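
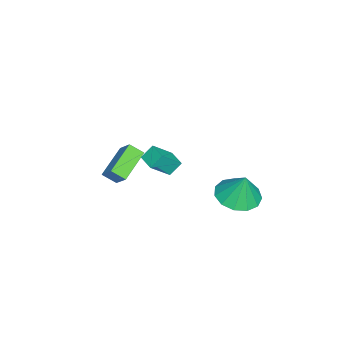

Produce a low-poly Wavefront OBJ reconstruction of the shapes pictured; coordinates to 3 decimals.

v 2.657 -0.651 -0.066
v 3.329 -1.325 0.82
v 3.312 -0.065 -0.116
v 3.984 -0.739 0.769
v 2.996 -1.081 -0.649
v 3.668 -1.755 0.236
v 3.651 -0.495 -0.7
v 4.323 -1.169 0.186
v -0.58 -3.21 -3.378
v -0.55 -3.881 -2.907
v -0.033 -2.619 -2.571
v -0.004 -3.289 -2.1
v 0.964 -3.651 -4.1
v 0.993 -4.321 -3.629
v 1.51 -3.059 -3.293
v 1.54 -3.73 -2.822
v 1.088 1.947 -3.66
v 2.04 1.416 -3.66
v 1.292 2.313 -2.24
v 2.164 1.994 -3.827
v 1.947 2.557 -3.94
v 1.457 2.926 -3.965
v 0.85 2.985 -3.893
v 0.318 2.714 -3.747
v 0.031 2.2 -3.573
v 0.08 1.605 -3.427
v 0.448 1.119 -3.354
v 1.02 0.896 -3.379
v 1.613 1.007 -3.493
f 2 4 1
f 5 2 1
f 1 4 3
f 3 5 1
f 2 8 4
f 6 2 5
f 6 8 2
f 4 8 3
f 7 5 3
f 3 8 7
f 7 6 5
f 8 6 7
f 10 12 9
f 13 10 9
f 9 12 11
f 11 13 9
f 10 16 12
f 14 10 13
f 14 16 10
f 12 16 11
f 15 13 11
f 11 16 15
f 15 14 13
f 16 14 15
f 18 17 20
f 18 20 19
f 20 17 21
f 20 21 19
f 21 17 22
f 21 22 19
f 22 17 23
f 22 23 19
f 23 17 24
f 23 24 19
f 24 17 25
f 24 25 19
f 25 17 26
f 25 26 19
f 26 17 27
f 26 27 19
f 27 17 28
f 27 28 19
f 28 17 29
f 28 29 19
f 29 17 18
f 29 18 19



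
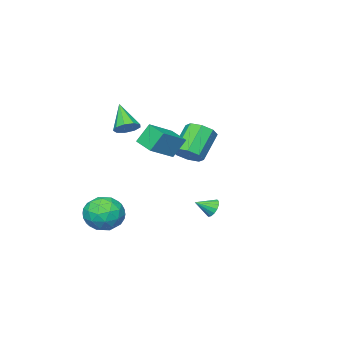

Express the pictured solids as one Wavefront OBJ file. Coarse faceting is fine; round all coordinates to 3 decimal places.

v 2.707 -1.57 -4.358
v 3.351 -1.96 -3.372
v 1.429 -3.1 -4.128
v 2.073 -3.49 -3.142
v 1.423 -2.436 -3.08
v 2.213 -1.489 -3.222
v 2.567 -3.571 -4.278
v 3.357 -2.624 -4.42
v 3.265 -3.196 -3.323
v 2.558 -2.495 -2.583
v 2.222 -2.565 -4.917
v 1.515 -1.864 -4.177
v 3.141 -1.63 -3.885
v 1.639 -3.43 -3.615
v 1.257 -2.81 -3.578
v 1.636 -3.039 -2.999
v 2.472 -1.354 -3.797
v 2.851 -1.583 -3.218
v 1.718 -1.863 -3.046
v 1.929 -3.477 -4.282
v 2.308 -3.706 -3.703
v 3.144 -2.021 -4.501
v 3.523 -2.25 -3.922
v 3.062 -3.197 -4.454
v 3.47 -2.586 -3.277
v 2.718 -3.486 -3.141
v 3.008 -3.533 -3.809
v 3.473 -2.977 -3.893
v 3.054 -2.174 -2.842
v 2.303 -3.074 -2.706
v 1.921 -2.454 -2.67
v 2.385 -1.898 -2.754
v 3.003 -2.901 -2.813
v 2.477 -1.986 -4.794
v 1.726 -2.886 -4.658
v 2.395 -3.162 -4.746
v 2.859 -2.606 -4.83
v 2.062 -1.574 -4.359
v 1.31 -2.474 -4.223
v 1.307 -2.083 -3.607
v 1.772 -1.527 -3.691
v 1.777 -2.159 -4.687
v -0.901 -1.693 0.484
v -1.497 -1.306 1.667
v -0.687 -0.407 0.172
v -1.283 -0.021 1.356
v 0.723 -1.759 1.324
v 0.127 -1.373 2.508
v 0.937 -0.474 1.013
v 0.341 -0.087 2.196
v -2.666 -1.268 -0.396
v -2.202 -2.038 -0.122
v -3.59 -2.342 1.37
v -4.054 -1.572 1.096
v -1.972 -1.445 0.213
v -3.36 -1.749 1.705
v -2.149 -0.747 0.192
v -3.537 -1.052 1.683
v -2.628 -0.355 -0.174
v -4.016 -0.659 1.317
v -3.13 -0.498 -0.67
v -4.518 -0.802 0.822
v -3.36 -1.091 -1.005
v -4.748 -1.395 0.487
v -3.183 -1.788 -0.983
v -4.571 -2.093 0.508
v -2.704 -2.181 -0.617
v -4.092 -2.485 0.874
v -0.261 2.94 -2.565
v 0.067 2.944 -3.091
v 0.561 2.44 -2.055
v 0.143 3.219 -2.943
v 0.11 3.419 -2.695
v -0.022 3.491 -2.411
v -0.219 3.415 -2.169
v -0.426 3.212 -2.033
v -0.59 2.936 -2.04
v -0.666 2.661 -2.187
v -0.633 2.461 -2.436
v -0.501 2.389 -2.719
v -0.304 2.465 -2.962
v -0.096 2.669 -3.098
v 1.766 -1.343 2.616
v 2.36 -1.78 2.476
v 1.254 -2.477 3.984
v 2.484 -1.42 2.82
v 2.272 -1.024 3.069
v 1.823 -0.778 3.105
v 1.348 -0.796 2.912
v 1.069 -1.07 2.581
v 1.116 -1.472 2.265
v 1.467 -1.813 2.114
v 1.958 -1.935 2.197
f 1 38 17
f 38 12 41
f 17 41 6
f 38 41 17
f 1 17 13
f 17 6 18
f 13 18 2
f 17 18 13
f 1 13 22
f 13 2 23
f 22 23 8
f 13 23 22
f 1 22 34
f 22 8 37
f 34 37 11
f 22 37 34
f 1 34 38
f 34 11 42
f 38 42 12
f 34 42 38
f 2 18 29
f 18 6 32
f 29 32 10
f 18 32 29
f 6 41 19
f 41 12 40
f 19 40 5
f 41 40 19
f 12 42 39
f 42 11 35
f 39 35 3
f 42 35 39
f 11 37 36
f 37 8 24
f 36 24 7
f 37 24 36
f 8 23 28
f 23 2 25
f 28 25 9
f 23 25 28
f 4 30 16
f 30 10 31
f 16 31 5
f 30 31 16
f 4 16 14
f 16 5 15
f 14 15 3
f 16 15 14
f 4 14 21
f 14 3 20
f 21 20 7
f 14 20 21
f 4 21 26
f 21 7 27
f 26 27 9
f 21 27 26
f 4 26 30
f 26 9 33
f 30 33 10
f 26 33 30
f 5 31 19
f 31 10 32
f 19 32 6
f 31 32 19
f 3 15 39
f 15 5 40
f 39 40 12
f 15 40 39
f 7 20 36
f 20 3 35
f 36 35 11
f 20 35 36
f 9 27 28
f 27 7 24
f 28 24 8
f 27 24 28
f 10 33 29
f 33 9 25
f 29 25 2
f 33 25 29
f 44 46 43
f 47 44 43
f 43 46 45
f 45 47 43
f 44 50 46
f 48 44 47
f 48 50 44
f 46 50 45
f 49 47 45
f 45 50 49
f 49 48 47
f 50 48 49
f 52 51 55
f 52 55 53
f 53 55 56
f 53 56 54
f 55 51 57
f 55 57 56
f 56 57 58
f 56 58 54
f 57 51 59
f 57 59 58
f 58 59 60
f 58 60 54
f 59 51 61
f 59 61 60
f 60 61 62
f 60 62 54
f 61 51 63
f 61 63 62
f 62 63 64
f 62 64 54
f 63 51 65
f 63 65 64
f 64 65 66
f 64 66 54
f 65 51 67
f 65 67 66
f 66 67 68
f 66 68 54
f 67 51 52
f 67 52 68
f 68 52 53
f 68 53 54
f 70 69 72
f 70 72 71
f 72 69 73
f 72 73 71
f 73 69 74
f 73 74 71
f 74 69 75
f 74 75 71
f 75 69 76
f 75 76 71
f 76 69 77
f 76 77 71
f 77 69 78
f 77 78 71
f 78 69 79
f 78 79 71
f 79 69 80
f 79 80 71
f 80 69 81
f 80 81 71
f 81 69 82
f 81 82 71
f 82 69 70
f 82 70 71
f 84 83 86
f 84 86 85
f 86 83 87
f 86 87 85
f 87 83 88
f 87 88 85
f 88 83 89
f 88 89 85
f 89 83 90
f 89 90 85
f 90 83 91
f 90 91 85
f 91 83 92
f 91 92 85
f 92 83 93
f 92 93 85
f 93 83 84
f 93 84 85



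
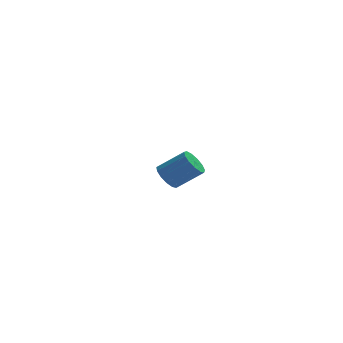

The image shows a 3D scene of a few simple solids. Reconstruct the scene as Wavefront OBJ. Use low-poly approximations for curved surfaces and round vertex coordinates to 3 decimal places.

v -0.673 3.886 -3.854
v -0.306 4.021 -3.372
v -0.46 2.628 -2.865
v -0.827 2.494 -3.346
v -0.524 4.078 -3.283
v -0.678 2.685 -2.776
v -0.764 4.105 -3.281
v -0.918 2.713 -2.773
v -0.99 4.099 -3.366
v -1.145 2.707 -2.858
v -1.169 4.061 -3.525
v -1.323 2.669 -3.018
v -1.271 3.996 -3.734
v -1.426 2.604 -3.227
v -1.283 3.915 -3.962
v -1.437 2.522 -3.454
v -1.201 3.829 -4.173
v -1.356 2.436 -3.665
v -1.04 3.752 -4.335
v -1.194 2.359 -3.828
v -0.822 3.695 -4.424
v -0.976 2.302 -3.917
v -0.582 3.667 -4.427
v -0.736 2.275 -3.919
v -0.355 3.673 -4.342
v -0.51 2.281 -3.834
v -0.177 3.711 -4.182
v -0.331 2.319 -3.675
v -0.074 3.776 -3.973
v -0.229 2.384 -3.466
v -0.063 3.858 -3.746
v -0.217 2.465 -3.238
v -0.144 3.944 -3.535
v -0.299 2.551 -3.027
v -1.613 -3.755 -1.44
v -1.161 -3.185 -1.9
v 0.244 -3.395 -0.779
v -0.207 -3.965 -0.32
v -1.395 -2.931 -1.559
v 0.01 -3.142 -0.438
v -1.698 -2.939 -1.181
v -0.292 -3.15 -0.06
v -1.974 -3.206 -0.885
v -0.568 -3.417 0.236
v -2.135 -3.647 -0.766
v -0.729 -3.858 0.355
v -2.13 -4.123 -0.861
v -0.725 -4.333 0.26
v -1.961 -4.481 -1.14
v -0.556 -4.691 -0.019
v -1.682 -4.609 -1.514
v -0.276 -4.819 -0.393
v -1.38 -4.465 -1.865
v 0.025 -4.676 -0.744
v -1.152 -4.096 -2.082
v 0.253 -4.307 -0.961
v -1.071 -3.619 -2.094
v 0.335 -3.829 -0.973
f 2 1 5
f 2 5 3
f 3 5 6
f 3 6 4
f 5 1 7
f 5 7 6
f 6 7 8
f 6 8 4
f 7 1 9
f 7 9 8
f 8 9 10
f 8 10 4
f 9 1 11
f 9 11 10
f 10 11 12
f 10 12 4
f 11 1 13
f 11 13 12
f 12 13 14
f 12 14 4
f 13 1 15
f 13 15 14
f 14 15 16
f 14 16 4
f 15 1 17
f 15 17 16
f 16 17 18
f 16 18 4
f 17 1 19
f 17 19 18
f 18 19 20
f 18 20 4
f 19 1 21
f 19 21 20
f 20 21 22
f 20 22 4
f 21 1 23
f 21 23 22
f 22 23 24
f 22 24 4
f 23 1 25
f 23 25 24
f 24 25 26
f 24 26 4
f 25 1 27
f 25 27 26
f 26 27 28
f 26 28 4
f 27 1 29
f 27 29 28
f 28 29 30
f 28 30 4
f 29 1 31
f 29 31 30
f 30 31 32
f 30 32 4
f 31 1 33
f 31 33 32
f 32 33 34
f 32 34 4
f 33 1 2
f 33 2 34
f 34 2 3
f 34 3 4
f 36 35 39
f 36 39 37
f 37 39 40
f 37 40 38
f 39 35 41
f 39 41 40
f 40 41 42
f 40 42 38
f 41 35 43
f 41 43 42
f 42 43 44
f 42 44 38
f 43 35 45
f 43 45 44
f 44 45 46
f 44 46 38
f 45 35 47
f 45 47 46
f 46 47 48
f 46 48 38
f 47 35 49
f 47 49 48
f 48 49 50
f 48 50 38
f 49 35 51
f 49 51 50
f 50 51 52
f 50 52 38
f 51 35 53
f 51 53 52
f 52 53 54
f 52 54 38
f 53 35 55
f 53 55 54
f 54 55 56
f 54 56 38
f 55 35 57
f 55 57 56
f 56 57 58
f 56 58 38
f 57 35 36
f 57 36 58
f 58 36 37
f 58 37 38



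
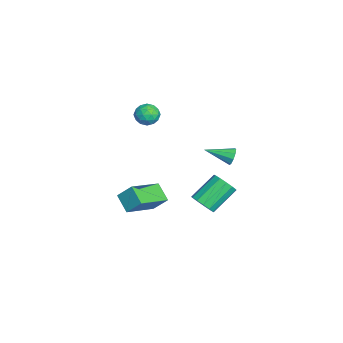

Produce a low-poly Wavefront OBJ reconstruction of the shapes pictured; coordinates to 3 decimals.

v 1.79 -2.812 3.313
v 1.991 -2.471 2.756
v 2.669 -2.429 3.864
v 2.87 -2.088 3.307
v 2.308 -1.893 3.644
v 1.764 -2.13 3.303
v 2.896 -2.77 3.317
v 2.352 -3.007 2.976
v 2.674 -2.445 2.758
v 2.31 -1.903 2.96
v 2.35 -2.997 3.66
v 1.986 -2.455 3.862
v 1.814 -2.675 2.986
v 2.846 -2.225 3.634
v 2.516 -2.11 3.832
v 2.634 -1.909 3.504
v 1.68 -2.475 3.308
v 1.798 -2.274 2.98
v 1.984 -1.934 3.502
v 2.862 -2.626 3.64
v 2.98 -2.425 3.312
v 2.026 -2.991 3.116
v 2.144 -2.79 2.788
v 2.676 -2.966 3.118
v 2.333 -2.459 2.66
v 2.849 -2.234 2.984
v 2.864 -2.635 2.99
v 2.545 -2.775 2.79
v 2.119 -2.141 2.779
v 2.636 -1.915 3.103
v 2.305 -1.801 3.3
v 1.986 -1.94 3.1
v 2.521 -2.125 2.78
v 2.024 -2.985 3.517
v 2.541 -2.759 3.841
v 2.674 -2.96 3.52
v 2.355 -3.099 3.32
v 1.811 -2.666 3.636
v 2.327 -2.441 3.96
v 2.115 -2.125 3.83
v 1.796 -2.265 3.63
v 2.139 -2.775 3.84
v 2.98 1.679 0.719
v 3.257 1.799 1.143
v 2.9 0.301 1.161
v 2.91 1.84 1.209
v 2.595 1.806 1.046
v 2.461 1.713 0.73
v 2.569 1.604 0.409
v 2.87 1.53 0.233
v 3.222 1.526 0.285
v 3.46 1.594 0.54
v 3.474 1.702 0.879
v 4.371 0.218 -1.775
v 4.725 -0.045 -1.218
v 3.922 1.06 -0.188
v 3.569 1.322 -0.745
v 4.948 0.253 -1.363
v 4.146 1.358 -0.333
v 4.989 0.54 -1.639
v 4.187 1.645 -0.609
v 4.834 0.724 -1.958
v 4.031 1.829 -0.928
v 4.531 0.748 -2.219
v 3.729 1.853 -1.189
v 4.178 0.603 -2.339
v 3.376 1.708 -1.309
v 3.886 0.336 -2.28
v 3.084 1.441 -1.25
v 3.748 0.031 -2.06
v 2.946 1.136 -1.031
v 3.808 -0.214 -1.75
v 3.006 0.89 -0.72
v 4.047 -0.323 -1.448
v 3.244 0.782 -0.418
v 4.388 -0.26 -1.249
v 3.586 0.845 -0.22
v 2.108 -3.962 -2.777
v 2.345 -3.236 -1.944
v 0.755 -2.662 -3.525
v 0.993 -1.936 -2.693
v 2.927 -3.484 -3.427
v 3.165 -2.758 -2.595
v 1.575 -2.184 -4.176
v 1.812 -1.458 -3.343
f 1 38 17
f 38 12 41
f 17 41 6
f 38 41 17
f 1 17 13
f 17 6 18
f 13 18 2
f 17 18 13
f 1 13 22
f 13 2 23
f 22 23 8
f 13 23 22
f 1 22 34
f 22 8 37
f 34 37 11
f 22 37 34
f 1 34 38
f 34 11 42
f 38 42 12
f 34 42 38
f 2 18 29
f 18 6 32
f 29 32 10
f 18 32 29
f 6 41 19
f 41 12 40
f 19 40 5
f 41 40 19
f 12 42 39
f 42 11 35
f 39 35 3
f 42 35 39
f 11 37 36
f 37 8 24
f 36 24 7
f 37 24 36
f 8 23 28
f 23 2 25
f 28 25 9
f 23 25 28
f 4 30 16
f 30 10 31
f 16 31 5
f 30 31 16
f 4 16 14
f 16 5 15
f 14 15 3
f 16 15 14
f 4 14 21
f 14 3 20
f 21 20 7
f 14 20 21
f 4 21 26
f 21 7 27
f 26 27 9
f 21 27 26
f 4 26 30
f 26 9 33
f 30 33 10
f 26 33 30
f 5 31 19
f 31 10 32
f 19 32 6
f 31 32 19
f 3 15 39
f 15 5 40
f 39 40 12
f 15 40 39
f 7 20 36
f 20 3 35
f 36 35 11
f 20 35 36
f 9 27 28
f 27 7 24
f 28 24 8
f 27 24 28
f 10 33 29
f 33 9 25
f 29 25 2
f 33 25 29
f 44 43 46
f 44 46 45
f 46 43 47
f 46 47 45
f 47 43 48
f 47 48 45
f 48 43 49
f 48 49 45
f 49 43 50
f 49 50 45
f 50 43 51
f 50 51 45
f 51 43 52
f 51 52 45
f 52 43 53
f 52 53 45
f 53 43 44
f 53 44 45
f 55 54 58
f 55 58 56
f 56 58 59
f 56 59 57
f 58 54 60
f 58 60 59
f 59 60 61
f 59 61 57
f 60 54 62
f 60 62 61
f 61 62 63
f 61 63 57
f 62 54 64
f 62 64 63
f 63 64 65
f 63 65 57
f 64 54 66
f 64 66 65
f 65 66 67
f 65 67 57
f 66 54 68
f 66 68 67
f 67 68 69
f 67 69 57
f 68 54 70
f 68 70 69
f 69 70 71
f 69 71 57
f 70 54 72
f 70 72 71
f 71 72 73
f 71 73 57
f 72 54 74
f 72 74 73
f 73 74 75
f 73 75 57
f 74 54 76
f 74 76 75
f 75 76 77
f 75 77 57
f 76 54 55
f 76 55 77
f 77 55 56
f 77 56 57
f 79 81 78
f 82 79 78
f 78 81 80
f 80 82 78
f 79 85 81
f 83 79 82
f 83 85 79
f 81 85 80
f 84 82 80
f 80 85 84
f 84 83 82
f 85 83 84



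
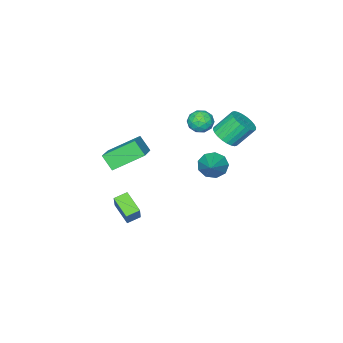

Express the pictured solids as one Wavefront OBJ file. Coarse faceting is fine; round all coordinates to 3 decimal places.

v -2.056 -1.733 -0.309
v -1.604 -2.508 -0.108
v -0.604 -0.607 0.769
v -1.389 -2.268 -0.648
v -1.487 -1.777 -1.03
v -1.851 -1.265 -1.074
v -2.311 -0.973 -0.76
v -2.652 -1.035 -0.235
v -2.714 -1.424 0.256
v -2.469 -1.958 0.482
v -2.03 -2.386 0.339
v 3.938 -3.389 2.047
v 3.975 -4.135 2.895
v 2.511 -2.274 3.09
v 2.548 -3.02 3.938
v 5.412 -2.32 2.922
v 5.449 -3.066 3.77
v 3.985 -1.205 3.965
v 4.022 -1.951 4.813
v -2.411 -1.138 2.302
v -1.649 -0.712 2.593
v -2.487 -0.056 3.828
v -3.249 -0.482 3.538
v -1.786 -0.466 2.37
v -2.624 0.19 3.605
v -2.018 -0.323 2.136
v -2.856 0.333 3.371
v -2.31 -0.304 1.928
v -3.148 0.352 3.163
v -2.617 -0.412 1.777
v -3.455 0.244 3.012
v -2.893 -0.63 1.706
v -3.731 0.026 2.941
v -3.096 -0.926 1.726
v -3.933 -0.27 2.961
v -3.194 -1.254 1.833
v -4.032 -0.598 3.068
v -3.173 -1.564 2.012
v -4.011 -0.908 3.247
v -3.036 -1.81 2.235
v -3.874 -1.154 3.47
v -2.804 -1.953 2.469
v -3.642 -1.297 3.704
v -2.512 -1.972 2.677
v -3.35 -1.316 3.912
v -2.205 -1.864 2.828
v -3.043 -1.208 4.063
v -1.929 -1.646 2.899
v -2.767 -0.99 4.134
v -1.727 -1.35 2.879
v -2.564 -0.694 4.114
v -1.628 -1.022 2.772
v -2.466 -0.366 4.007
v -2.9 -2.665 2.318
v -2.294 -3.105 2.724
v -3.386 -3.835 1.776
v -2.78 -4.275 2.182
v -3.409 -3.908 2.624
v -3.109 -3.185 2.959
v -2.571 -3.755 1.541
v -2.271 -3.032 1.876
v -2.091 -3.778 2.244
v -2.609 -3.873 2.913
v -3.071 -3.067 1.587
v -3.589 -3.162 2.256
v -2.554 -2.782 2.569
v -3.126 -4.158 1.931
v -3.495 -3.942 2.191
v -3.139 -4.201 2.43
v -3.033 -2.83 2.707
v -2.677 -3.088 2.945
v -3.332 -3.56 2.887
v -3.003 -3.852 1.555
v -2.647 -4.11 1.793
v -2.541 -2.739 2.07
v -2.185 -2.998 2.309
v -2.348 -3.38 1.613
v -2.079 -3.437 2.525
v -2.365 -4.124 2.206
v -2.242 -3.819 1.83
v -2.065 -3.393 2.026
v -2.383 -3.493 2.919
v -2.669 -4.18 2.6
v -3.039 -3.965 2.86
v -2.862 -3.54 3.057
v -2.264 -3.888 2.636
v -3.011 -2.76 1.9
v -3.297 -3.447 1.581
v -2.818 -3.4 1.443
v -2.641 -2.975 1.64
v -3.315 -2.816 2.294
v -3.601 -3.503 1.975
v -3.615 -3.547 2.474
v -3.438 -3.121 2.67
v -3.416 -3.052 1.864
v 3.51 -3.17 -3.1
v 3.284 -4.396 -2.321
v 2.741 -2.86 -2.836
v 2.515 -4.086 -2.057
v 4.345 -2.374 -1.603
v 4.119 -3.6 -0.824
v 3.576 -2.064 -1.339
v 3.35 -3.29 -0.56
f 2 1 4
f 2 4 3
f 4 1 5
f 4 5 3
f 5 1 6
f 5 6 3
f 6 1 7
f 6 7 3
f 7 1 8
f 7 8 3
f 8 1 9
f 8 9 3
f 9 1 10
f 9 10 3
f 10 1 11
f 10 11 3
f 11 1 2
f 11 2 3
f 13 15 12
f 16 13 12
f 12 15 14
f 14 16 12
f 13 19 15
f 17 13 16
f 17 19 13
f 15 19 14
f 18 16 14
f 14 19 18
f 18 17 16
f 19 17 18
f 21 20 24
f 21 24 22
f 22 24 25
f 22 25 23
f 24 20 26
f 24 26 25
f 25 26 27
f 25 27 23
f 26 20 28
f 26 28 27
f 27 28 29
f 27 29 23
f 28 20 30
f 28 30 29
f 29 30 31
f 29 31 23
f 30 20 32
f 30 32 31
f 31 32 33
f 31 33 23
f 32 20 34
f 32 34 33
f 33 34 35
f 33 35 23
f 34 20 36
f 34 36 35
f 35 36 37
f 35 37 23
f 36 20 38
f 36 38 37
f 37 38 39
f 37 39 23
f 38 20 40
f 38 40 39
f 39 40 41
f 39 41 23
f 40 20 42
f 40 42 41
f 41 42 43
f 41 43 23
f 42 20 44
f 42 44 43
f 43 44 45
f 43 45 23
f 44 20 46
f 44 46 45
f 45 46 47
f 45 47 23
f 46 20 48
f 46 48 47
f 47 48 49
f 47 49 23
f 48 20 50
f 48 50 49
f 49 50 51
f 49 51 23
f 50 20 52
f 50 52 51
f 51 52 53
f 51 53 23
f 52 20 21
f 52 21 53
f 53 21 22
f 53 22 23
f 54 91 70
f 91 65 94
f 70 94 59
f 91 94 70
f 54 70 66
f 70 59 71
f 66 71 55
f 70 71 66
f 54 66 75
f 66 55 76
f 75 76 61
f 66 76 75
f 54 75 87
f 75 61 90
f 87 90 64
f 75 90 87
f 54 87 91
f 87 64 95
f 91 95 65
f 87 95 91
f 55 71 82
f 71 59 85
f 82 85 63
f 71 85 82
f 59 94 72
f 94 65 93
f 72 93 58
f 94 93 72
f 65 95 92
f 95 64 88
f 92 88 56
f 95 88 92
f 64 90 89
f 90 61 77
f 89 77 60
f 90 77 89
f 61 76 81
f 76 55 78
f 81 78 62
f 76 78 81
f 57 83 69
f 83 63 84
f 69 84 58
f 83 84 69
f 57 69 67
f 69 58 68
f 67 68 56
f 69 68 67
f 57 67 74
f 67 56 73
f 74 73 60
f 67 73 74
f 57 74 79
f 74 60 80
f 79 80 62
f 74 80 79
f 57 79 83
f 79 62 86
f 83 86 63
f 79 86 83
f 58 84 72
f 84 63 85
f 72 85 59
f 84 85 72
f 56 68 92
f 68 58 93
f 92 93 65
f 68 93 92
f 60 73 89
f 73 56 88
f 89 88 64
f 73 88 89
f 62 80 81
f 80 60 77
f 81 77 61
f 80 77 81
f 63 86 82
f 86 62 78
f 82 78 55
f 86 78 82
f 97 99 96
f 100 97 96
f 96 99 98
f 98 100 96
f 97 103 99
f 101 97 100
f 101 103 97
f 99 103 98
f 102 100 98
f 98 103 102
f 102 101 100
f 103 101 102



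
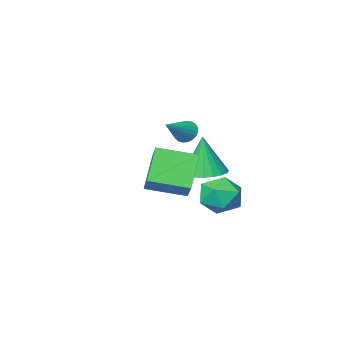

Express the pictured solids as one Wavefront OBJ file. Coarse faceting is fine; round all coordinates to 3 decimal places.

v -0.134 0.188 0.614
v 0.606 -0.48 0.533
v -0.066 0.012 2.686
v 0.815 -0.122 0.557
v 0.861 0.29 0.591
v 0.734 0.684 0.628
v 0.458 0.993 0.663
v 0.079 1.162 0.69
v -0.337 1.163 0.704
v -0.717 0.995 0.702
v -0.997 0.688 0.685
v -1.127 0.294 0.656
v -1.086 -0.118 0.619
v -0.88 -0.477 0.582
v -0.545 -0.721 0.55
v -0.139 -0.808 0.53
v 0.268 -0.723 0.524
v -0.466 -2.099 2.257
v -0.124 -2.59 2.03
v 0.886 -1.541 3.083
v -0.086 -2.405 1.842
v -0.114 -2.167 1.727
v -0.203 -1.917 1.703
v -0.337 -1.699 1.775
v -0.493 -1.55 1.93
v -0.645 -1.496 2.142
v -0.766 -1.546 2.374
v -0.835 -1.692 2.585
v -0.84 -1.908 2.74
v -0.781 -2.158 2.811
v -0.667 -2.397 2.787
v -0.518 -2.585 2.671
v -0.361 -2.689 2.483
v -0.221 -2.691 2.256
v -0.028 3.243 0.742
v 0.608 4.091 0.909
v 1.312 2.369 0.071
v 1.948 3.217 0.238
v 1.571 2.657 1.072
v 0.743 3.197 1.486
v 1.177 3.263 -0.506
v 0.349 3.803 -0.092
v 1.353 4.103 0.137
v 1.596 3.728 1.112
v 0.324 2.732 -0.132
v 0.567 2.357 0.843
v 1.833 2.652 2.34
v 2.129 3.443 3.106
v 2.794 3.624 0.964
v 3.091 4.415 1.729
v 3.349 1.705 2.731
v 3.646 2.496 3.496
v 4.311 2.677 1.354
v 4.607 3.468 2.12
f 2 1 4
f 2 4 3
f 4 1 5
f 4 5 3
f 5 1 6
f 5 6 3
f 6 1 7
f 6 7 3
f 7 1 8
f 7 8 3
f 8 1 9
f 8 9 3
f 9 1 10
f 9 10 3
f 10 1 11
f 10 11 3
f 11 1 12
f 11 12 3
f 12 1 13
f 12 13 3
f 13 1 14
f 13 14 3
f 14 1 15
f 14 15 3
f 15 1 16
f 15 16 3
f 16 1 17
f 16 17 3
f 17 1 2
f 17 2 3
f 19 18 21
f 19 21 20
f 21 18 22
f 21 22 20
f 22 18 23
f 22 23 20
f 23 18 24
f 23 24 20
f 24 18 25
f 24 25 20
f 25 18 26
f 25 26 20
f 26 18 27
f 26 27 20
f 27 18 28
f 27 28 20
f 28 18 29
f 28 29 20
f 29 18 30
f 29 30 20
f 30 18 31
f 30 31 20
f 31 18 32
f 31 32 20
f 32 18 33
f 32 33 20
f 33 18 34
f 33 34 20
f 34 18 19
f 34 19 20
f 35 46 40
f 35 40 36
f 35 36 42
f 35 42 45
f 35 45 46
f 36 40 44
f 40 46 39
f 46 45 37
f 45 42 41
f 42 36 43
f 38 44 39
f 38 39 37
f 38 37 41
f 38 41 43
f 38 43 44
f 39 44 40
f 37 39 46
f 41 37 45
f 43 41 42
f 44 43 36
f 48 50 47
f 51 48 47
f 47 50 49
f 49 51 47
f 48 54 50
f 52 48 51
f 52 54 48
f 50 54 49
f 53 51 49
f 49 54 53
f 53 52 51
f 54 52 53



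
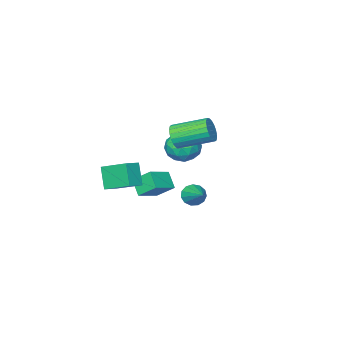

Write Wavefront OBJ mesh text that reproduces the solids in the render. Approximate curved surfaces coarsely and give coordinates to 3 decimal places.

v -1.852 -0.729 -0.144
v -1.351 -1.176 0.785
v -3.389 -1.704 0.215
v -2.888 -2.151 1.144
v -3.17 -1.04 1.124
v -2.22 -0.438 0.902
v -2.52 -2.442 0.098
v -1.57 -1.84 -0.124
v -1.764 -2.235 0.935
v -2.166 -1.368 1.568
v -2.574 -1.512 -0.568
v -2.976 -0.645 0.065
v -1.467 -0.867 0.289
v -3.273 -2.013 0.711
v -3.439 -1.36 0.699
v -3.144 -1.623 1.245
v -1.977 -0.433 0.357
v -1.683 -0.696 0.903
v -2.752 -0.616 1.103
v -3.057 -2.184 0.097
v -2.763 -2.447 0.643
v -1.596 -1.257 -0.245
v -1.301 -1.52 0.301
v -1.988 -2.264 -0.103
v -1.415 -1.752 0.923
v -2.318 -2.325 1.134
v -2.102 -2.496 0.519
v -1.544 -2.142 0.389
v -1.651 -1.243 1.295
v -2.554 -1.816 1.506
v -2.72 -1.163 1.494
v -2.162 -0.809 1.364
v -1.894 -1.865 1.383
v -2.186 -1.064 -0.506
v -3.089 -1.637 -0.295
v -2.578 -2.071 -0.364
v -2.02 -1.717 -0.494
v -2.422 -0.555 -0.134
v -3.325 -1.128 0.077
v -3.196 -0.738 0.611
v -2.638 -0.384 0.481
v -2.846 -1.015 -0.383
v -1.277 -2.5 -3.629
v -1.513 -3.38 -2.773
v -1.77 -1.447 -2.681
v -2.005 -2.327 -1.825
v 0.185 -2.333 -3.055
v -0.05 -3.213 -2.199
v -0.307 -1.28 -2.107
v -0.543 -2.16 -1.251
v 0.157 1.039 3.128
v 0.6 1.102 3.839
v -0.773 2.604 4.562
v -1.217 2.541 3.852
v 0.754 1.341 3.635
v -0.619 2.843 4.359
v 0.805 1.528 3.344
v -0.568 3.03 4.068
v 0.743 1.63 3.016
v -0.63 3.132 3.74
v 0.58 1.629 2.707
v -0.793 3.131 3.431
v 0.344 1.527 2.471
v -1.029 3.029 3.194
v 0.076 1.341 2.348
v -1.298 2.843 3.072
v -0.179 1.102 2.361
v -1.552 2.604 3.084
v -0.376 0.852 2.506
v -1.749 2.354 3.229
v -0.48 0.635 2.758
v -1.854 2.137 3.482
v -0.475 0.487 3.075
v -1.848 1.989 3.799
v -0.36 0.435 3.401
v -1.733 1.937 4.124
v -0.156 0.488 3.68
v -1.529 1.99 4.403
v 0.102 0.635 3.863
v -1.271 2.137 4.586
v 0.37 0.853 3.919
v -1.004 2.355 4.643
v -3.568 -1.939 -4.131
v -2.99 -2.358 -3.791
v -2.932 -0.281 -3.169
v -2.823 -2.2 -4.172
v -2.893 -1.96 -4.541
v -3.176 -1.713 -4.779
v -3.584 -1.538 -4.811
v -3.987 -1.491 -4.628
v -4.256 -1.585 -4.287
v -4.307 -1.792 -3.896
v -4.123 -2.046 -3.58
v -3.763 -2.266 -3.439
v -3.341 -2.382 -3.517
v 1.642 -2.406 -1.985
v 1.301 -3.181 -0.616
v 1.105 -0.711 -1.159
v 0.763 -1.487 0.21
v 2.637 -2.253 -1.65
v 2.295 -3.029 -0.281
v 2.099 -0.559 -0.824
v 1.758 -1.334 0.545
f 1 38 17
f 38 12 41
f 17 41 6
f 38 41 17
f 1 17 13
f 17 6 18
f 13 18 2
f 17 18 13
f 1 13 22
f 13 2 23
f 22 23 8
f 13 23 22
f 1 22 34
f 22 8 37
f 34 37 11
f 22 37 34
f 1 34 38
f 34 11 42
f 38 42 12
f 34 42 38
f 2 18 29
f 18 6 32
f 29 32 10
f 18 32 29
f 6 41 19
f 41 12 40
f 19 40 5
f 41 40 19
f 12 42 39
f 42 11 35
f 39 35 3
f 42 35 39
f 11 37 36
f 37 8 24
f 36 24 7
f 37 24 36
f 8 23 28
f 23 2 25
f 28 25 9
f 23 25 28
f 4 30 16
f 30 10 31
f 16 31 5
f 30 31 16
f 4 16 14
f 16 5 15
f 14 15 3
f 16 15 14
f 4 14 21
f 14 3 20
f 21 20 7
f 14 20 21
f 4 21 26
f 21 7 27
f 26 27 9
f 21 27 26
f 4 26 30
f 26 9 33
f 30 33 10
f 26 33 30
f 5 31 19
f 31 10 32
f 19 32 6
f 31 32 19
f 3 15 39
f 15 5 40
f 39 40 12
f 15 40 39
f 7 20 36
f 20 3 35
f 36 35 11
f 20 35 36
f 9 27 28
f 27 7 24
f 28 24 8
f 27 24 28
f 10 33 29
f 33 9 25
f 29 25 2
f 33 25 29
f 44 46 43
f 47 44 43
f 43 46 45
f 45 47 43
f 44 50 46
f 48 44 47
f 48 50 44
f 46 50 45
f 49 47 45
f 45 50 49
f 49 48 47
f 50 48 49
f 52 51 55
f 52 55 53
f 53 55 56
f 53 56 54
f 55 51 57
f 55 57 56
f 56 57 58
f 56 58 54
f 57 51 59
f 57 59 58
f 58 59 60
f 58 60 54
f 59 51 61
f 59 61 60
f 60 61 62
f 60 62 54
f 61 51 63
f 61 63 62
f 62 63 64
f 62 64 54
f 63 51 65
f 63 65 64
f 64 65 66
f 64 66 54
f 65 51 67
f 65 67 66
f 66 67 68
f 66 68 54
f 67 51 69
f 67 69 68
f 68 69 70
f 68 70 54
f 69 51 71
f 69 71 70
f 70 71 72
f 70 72 54
f 71 51 73
f 71 73 72
f 72 73 74
f 72 74 54
f 73 51 75
f 73 75 74
f 74 75 76
f 74 76 54
f 75 51 77
f 75 77 76
f 76 77 78
f 76 78 54
f 77 51 79
f 77 79 78
f 78 79 80
f 78 80 54
f 79 51 81
f 79 81 80
f 80 81 82
f 80 82 54
f 81 51 52
f 81 52 82
f 82 52 53
f 82 53 54
f 84 83 86
f 84 86 85
f 86 83 87
f 86 87 85
f 87 83 88
f 87 88 85
f 88 83 89
f 88 89 85
f 89 83 90
f 89 90 85
f 90 83 91
f 90 91 85
f 91 83 92
f 91 92 85
f 92 83 93
f 92 93 85
f 93 83 94
f 93 94 85
f 94 83 95
f 94 95 85
f 95 83 84
f 95 84 85
f 97 99 96
f 100 97 96
f 96 99 98
f 98 100 96
f 97 103 99
f 101 97 100
f 101 103 97
f 99 103 98
f 102 100 98
f 98 103 102
f 102 101 100
f 103 101 102



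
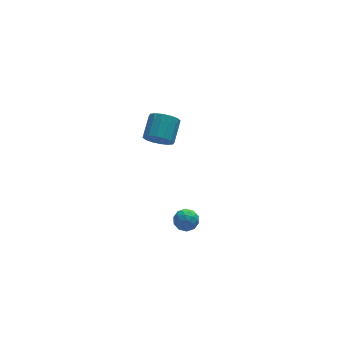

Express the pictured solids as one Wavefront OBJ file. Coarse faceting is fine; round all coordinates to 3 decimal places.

v 0.848 2.649 1.771
v 1.432 2.735 1.091
v 2.176 3.837 1.869
v 1.592 3.751 2.549
v 1.089 3.035 0.994
v 1.833 4.137 1.772
v 0.681 3.232 1.106
v 1.425 4.333 1.883
v 0.319 3.272 1.395
v 1.062 4.374 2.173
v 0.098 3.146 1.785
v 0.842 4.247 2.563
v 0.078 2.887 2.172
v 0.822 3.988 2.95
v 0.264 2.563 2.451
v 1.008 3.665 3.229
v 0.607 2.263 2.548
v 1.351 3.365 3.326
v 1.015 2.067 2.437
v 1.759 3.168 3.214
v 1.378 2.026 2.147
v 2.121 3.128 2.925
v 1.598 2.153 1.757
v 2.342 3.254 2.535
v 1.618 2.412 1.37
v 2.362 3.513 2.148
v -0.365 -3.884 0.759
v 0.236 -3.48 0.732
v 0.064 -4.46 1.688
v 0.665 -4.056 1.661
v 0.034 -3.755 1.855
v -0.231 -3.399 1.282
v 0.531 -4.541 1.138
v 0.266 -4.185 0.565
v 0.79 -3.885 0.967
v 0.483 -3.4 1.41
v -0.183 -4.54 1.01
v -0.49 -4.055 1.453
v -0.102 -3.631 0.664
v 0.402 -4.309 1.756
v 0.031 -4.132 1.87
v 0.385 -3.894 1.854
v -0.377 -3.584 0.987
v -0.023 -3.346 0.971
v -0.142 -3.508 1.632
v 0.323 -4.594 1.449
v 0.677 -4.356 1.433
v -0.085 -4.046 0.566
v 0.269 -3.808 0.55
v 0.442 -4.432 0.788
v 0.577 -3.632 0.786
v 0.829 -3.971 1.332
v 0.75 -4.256 1.025
v 0.594 -4.047 0.688
v 0.397 -3.347 1.047
v 0.649 -3.685 1.592
v 0.278 -3.509 1.707
v 0.122 -3.299 1.37
v 0.722 -3.585 1.184
v -0.349 -4.255 0.828
v -0.097 -4.593 1.373
v 0.178 -4.641 1.05
v 0.022 -4.431 0.713
v -0.529 -3.969 1.088
v -0.277 -4.308 1.634
v -0.294 -3.893 1.732
v -0.45 -3.684 1.395
v -0.422 -4.355 1.236
f 2 1 5
f 2 5 3
f 3 5 6
f 3 6 4
f 5 1 7
f 5 7 6
f 6 7 8
f 6 8 4
f 7 1 9
f 7 9 8
f 8 9 10
f 8 10 4
f 9 1 11
f 9 11 10
f 10 11 12
f 10 12 4
f 11 1 13
f 11 13 12
f 12 13 14
f 12 14 4
f 13 1 15
f 13 15 14
f 14 15 16
f 14 16 4
f 15 1 17
f 15 17 16
f 16 17 18
f 16 18 4
f 17 1 19
f 17 19 18
f 18 19 20
f 18 20 4
f 19 1 21
f 19 21 20
f 20 21 22
f 20 22 4
f 21 1 23
f 21 23 22
f 22 23 24
f 22 24 4
f 23 1 25
f 23 25 24
f 24 25 26
f 24 26 4
f 25 1 2
f 25 2 26
f 26 2 3
f 26 3 4
f 27 64 43
f 64 38 67
f 43 67 32
f 64 67 43
f 27 43 39
f 43 32 44
f 39 44 28
f 43 44 39
f 27 39 48
f 39 28 49
f 48 49 34
f 39 49 48
f 27 48 60
f 48 34 63
f 60 63 37
f 48 63 60
f 27 60 64
f 60 37 68
f 64 68 38
f 60 68 64
f 28 44 55
f 44 32 58
f 55 58 36
f 44 58 55
f 32 67 45
f 67 38 66
f 45 66 31
f 67 66 45
f 38 68 65
f 68 37 61
f 65 61 29
f 68 61 65
f 37 63 62
f 63 34 50
f 62 50 33
f 63 50 62
f 34 49 54
f 49 28 51
f 54 51 35
f 49 51 54
f 30 56 42
f 56 36 57
f 42 57 31
f 56 57 42
f 30 42 40
f 42 31 41
f 40 41 29
f 42 41 40
f 30 40 47
f 40 29 46
f 47 46 33
f 40 46 47
f 30 47 52
f 47 33 53
f 52 53 35
f 47 53 52
f 30 52 56
f 52 35 59
f 56 59 36
f 52 59 56
f 31 57 45
f 57 36 58
f 45 58 32
f 57 58 45
f 29 41 65
f 41 31 66
f 65 66 38
f 41 66 65
f 33 46 62
f 46 29 61
f 62 61 37
f 46 61 62
f 35 53 54
f 53 33 50
f 54 50 34
f 53 50 54
f 36 59 55
f 59 35 51
f 55 51 28
f 59 51 55



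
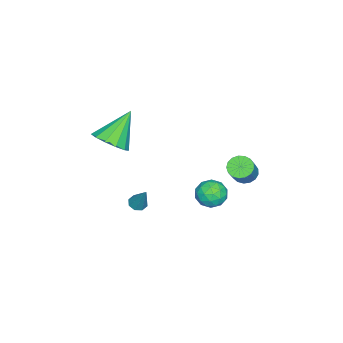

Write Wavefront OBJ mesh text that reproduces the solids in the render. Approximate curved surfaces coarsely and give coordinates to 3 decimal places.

v -1.821 1.745 -0.625
v -1.298 1.894 -1.067
v -0.357 2.004 0.083
v -0.879 1.855 0.525
v -1.427 2.193 -0.99
v -0.486 2.304 0.159
v -1.646 2.39 -0.83
v -0.704 2.501 0.319
v -1.904 2.44 -0.623
v -0.963 2.55 0.527
v -2.144 2.329 -0.417
v -1.203 2.44 0.733
v -2.309 2.085 -0.258
v -1.368 2.196 0.892
v -2.363 1.763 -0.183
v -1.422 1.874 0.967
v -2.292 1.437 -0.209
v -1.351 1.548 0.941
v -2.113 1.181 -0.331
v -1.172 1.292 0.819
v -1.868 1.054 -0.52
v -0.926 1.165 0.63
v -1.611 1.086 -0.733
v -0.67 1.196 0.417
v -1.402 1.268 -0.921
v -0.461 1.379 0.228
v -1.29 1.56 -1.042
v -0.348 1.67 0.108
v 0.914 -2.944 -2.548
v 1.176 -2.584 -2.816
v 1.466 -2.216 -1.032
v 0.803 -2.471 -2.735
v 0.495 -2.635 -2.544
v 0.432 -2.98 -2.355
v 0.652 -3.304 -2.28
v 1.024 -3.416 -2.362
v 1.333 -3.252 -2.553
v 1.396 -2.907 -2.741
v -2.003 0.577 -2.296
v -1.492 0.778 -3.027
v -1.948 -0.858 -2.653
v -1.437 -0.657 -3.384
v -1.09 -0.562 -2.543
v -1.124 0.326 -2.322
v -2.316 -0.406 -3.358
v -2.35 0.482 -3.137
v -1.685 0.171 -3.683
v -0.927 0.075 -3.18
v -2.513 -0.155 -2.5
v -1.755 -0.251 -1.997
v -1.752 0.804 -2.63
v -1.688 -0.884 -3.05
v -1.484 -0.828 -2.555
v -1.183 -0.709 -2.985
v -1.536 0.538 -2.216
v -1.235 0.656 -2.646
v -1 -0.132 -2.361
v -2.205 -0.736 -3.034
v -1.904 -0.618 -3.464
v -2.257 0.629 -2.695
v -1.956 0.748 -3.125
v -2.44 0.052 -3.319
v -1.565 0.565 -3.446
v -1.533 -0.279 -3.655
v -2.05 -0.131 -3.64
v -2.07 0.391 -3.51
v -1.12 0.508 -3.15
v -1.088 -0.335 -3.359
v -0.884 -0.279 -2.865
v -0.904 0.242 -2.735
v -1.233 0.152 -3.535
v -2.352 0.255 -2.321
v -2.32 -0.588 -2.53
v -2.536 -0.322 -2.945
v -2.556 0.199 -2.815
v -1.907 0.199 -2.025
v -1.875 -0.645 -2.234
v -1.37 -0.471 -2.17
v -1.39 0.051 -2.04
v -2.207 -0.232 -2.145
v 2.481 -3.67 3.062
v 3.214 -2.999 3.433
v 1.179 -3.13 4.658
v 2.877 -2.686 3.052
v 2.414 -2.685 2.675
v 1.973 -2.997 2.42
v 1.693 -3.522 2.369
v 1.664 -4.094 2.538
v 1.894 -4.531 2.873
v 2.31 -4.695 3.268
v 2.781 -4.533 3.598
v 3.157 -4.097 3.757
v 3.318 -3.525 3.696
f 2 1 5
f 2 5 3
f 3 5 6
f 3 6 4
f 5 1 7
f 5 7 6
f 6 7 8
f 6 8 4
f 7 1 9
f 7 9 8
f 8 9 10
f 8 10 4
f 9 1 11
f 9 11 10
f 10 11 12
f 10 12 4
f 11 1 13
f 11 13 12
f 12 13 14
f 12 14 4
f 13 1 15
f 13 15 14
f 14 15 16
f 14 16 4
f 15 1 17
f 15 17 16
f 16 17 18
f 16 18 4
f 17 1 19
f 17 19 18
f 18 19 20
f 18 20 4
f 19 1 21
f 19 21 20
f 20 21 22
f 20 22 4
f 21 1 23
f 21 23 22
f 22 23 24
f 22 24 4
f 23 1 25
f 23 25 24
f 24 25 26
f 24 26 4
f 25 1 27
f 25 27 26
f 26 27 28
f 26 28 4
f 27 1 2
f 27 2 28
f 28 2 3
f 28 3 4
f 30 29 32
f 30 32 31
f 32 29 33
f 32 33 31
f 33 29 34
f 33 34 31
f 34 29 35
f 34 35 31
f 35 29 36
f 35 36 31
f 36 29 37
f 36 37 31
f 37 29 38
f 37 38 31
f 38 29 30
f 38 30 31
f 39 76 55
f 76 50 79
f 55 79 44
f 76 79 55
f 39 55 51
f 55 44 56
f 51 56 40
f 55 56 51
f 39 51 60
f 51 40 61
f 60 61 46
f 51 61 60
f 39 60 72
f 60 46 75
f 72 75 49
f 60 75 72
f 39 72 76
f 72 49 80
f 76 80 50
f 72 80 76
f 40 56 67
f 56 44 70
f 67 70 48
f 56 70 67
f 44 79 57
f 79 50 78
f 57 78 43
f 79 78 57
f 50 80 77
f 80 49 73
f 77 73 41
f 80 73 77
f 49 75 74
f 75 46 62
f 74 62 45
f 75 62 74
f 46 61 66
f 61 40 63
f 66 63 47
f 61 63 66
f 42 68 54
f 68 48 69
f 54 69 43
f 68 69 54
f 42 54 52
f 54 43 53
f 52 53 41
f 54 53 52
f 42 52 59
f 52 41 58
f 59 58 45
f 52 58 59
f 42 59 64
f 59 45 65
f 64 65 47
f 59 65 64
f 42 64 68
f 64 47 71
f 68 71 48
f 64 71 68
f 43 69 57
f 69 48 70
f 57 70 44
f 69 70 57
f 41 53 77
f 53 43 78
f 77 78 50
f 53 78 77
f 45 58 74
f 58 41 73
f 74 73 49
f 58 73 74
f 47 65 66
f 65 45 62
f 66 62 46
f 65 62 66
f 48 71 67
f 71 47 63
f 67 63 40
f 71 63 67
f 82 81 84
f 82 84 83
f 84 81 85
f 84 85 83
f 85 81 86
f 85 86 83
f 86 81 87
f 86 87 83
f 87 81 88
f 87 88 83
f 88 81 89
f 88 89 83
f 89 81 90
f 89 90 83
f 90 81 91
f 90 91 83
f 91 81 92
f 91 92 83
f 92 81 93
f 92 93 83
f 93 81 82
f 93 82 83



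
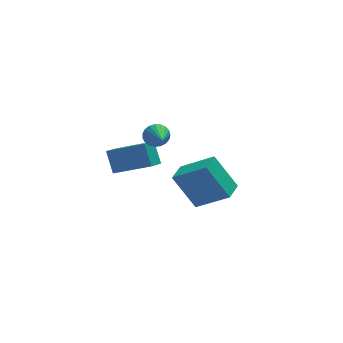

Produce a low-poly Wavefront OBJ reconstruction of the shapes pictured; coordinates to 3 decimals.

v 0.914 0.837 1.697
v 1.277 0.654 1.27
v 0.906 -0.497 2.263
v 1.435 0.726 1.443
v 1.503 0.818 1.66
v 1.469 0.913 1.884
v 1.339 0.995 2.075
v 1.135 1.05 2.201
v 0.894 1.068 2.24
v 0.656 1.046 2.185
v 0.462 0.988 2.045
v 0.347 0.904 1.846
v 0.33 0.809 1.62
v 0.414 0.718 1.408
v 0.584 0.648 1.246
v 0.812 0.611 1.162
v 1.057 0.613 1.17
v 0.623 0.44 0.082
v 0.458 1.097 1.061
v -0.861 1.309 -0.75
v -1.025 1.965 0.229
v 1.145 1.035 -0.229
v 0.981 1.691 0.75
v -0.338 1.903 -1.061
v -0.503 2.56 -0.082
v 3.137 3.189 -4.924
v 2.2 3.795 -3.241
v 3.727 4.153 -4.943
v 2.79 4.759 -3.259
v 4.49 2.381 -3.881
v 3.553 2.987 -2.197
v 5.08 3.345 -3.899
v 4.143 3.951 -2.216
f 2 1 4
f 2 4 3
f 4 1 5
f 4 5 3
f 5 1 6
f 5 6 3
f 6 1 7
f 6 7 3
f 7 1 8
f 7 8 3
f 8 1 9
f 8 9 3
f 9 1 10
f 9 10 3
f 10 1 11
f 10 11 3
f 11 1 12
f 11 12 3
f 12 1 13
f 12 13 3
f 13 1 14
f 13 14 3
f 14 1 15
f 14 15 3
f 15 1 16
f 15 16 3
f 16 1 17
f 16 17 3
f 17 1 2
f 17 2 3
f 19 21 18
f 22 19 18
f 18 21 20
f 20 22 18
f 19 25 21
f 23 19 22
f 23 25 19
f 21 25 20
f 24 22 20
f 20 25 24
f 24 23 22
f 25 23 24
f 27 29 26
f 30 27 26
f 26 29 28
f 28 30 26
f 27 33 29
f 31 27 30
f 31 33 27
f 29 33 28
f 32 30 28
f 28 33 32
f 32 31 30
f 33 31 32



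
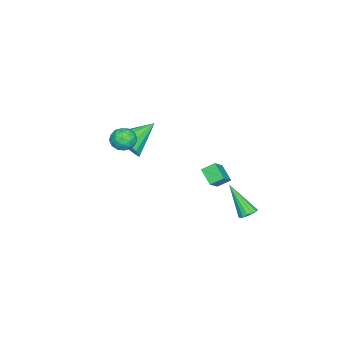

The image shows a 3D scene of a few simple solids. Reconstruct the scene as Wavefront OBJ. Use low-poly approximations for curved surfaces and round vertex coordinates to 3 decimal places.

v -2.811 -4.315 0.755
v -2.225 -4.378 1.672
v -4.309 -3.245 1.785
v -2.05 -3.861 1.39
v -2.116 -3.489 0.906
v -2.403 -3.379 0.374
v -2.819 -3.566 -0.037
v -3.233 -3.992 -0.196
v -3.512 -4.52 -0.054
v -3.569 -4.983 0.346
v -3.385 -5.234 0.875
v -3.019 -5.194 1.366
v -2.586 -4.875 1.664
v -1.332 3.121 -1.891
v -0.879 2.81 -1.998
v -1.768 1.899 -0.189
v -0.785 3.021 -1.823
v -0.838 3.258 -1.666
v -1.023 3.459 -1.569
v -1.291 3.57 -1.558
v -1.57 3.56 -1.637
v -1.785 3.432 -1.784
v -1.879 3.221 -1.959
v -1.826 2.983 -2.116
v -1.641 2.782 -2.213
v -1.373 2.672 -2.224
v -1.094 2.682 -2.145
v -0.018 -2.566 3.57
v 0.46 -2.838 4.106
v 0.06 -3.642 2.954
v 0.538 -3.914 3.49
v -0.2 -3.791 3.661
v -0.248 -3.127 4.041
v 0.768 -3.353 3.019
v 0.72 -2.689 3.399
v 0.946 -3.325 3.765
v 0.347 -3.596 4.162
v 0.173 -2.884 2.898
v -0.426 -3.155 3.295
v 0.214 -2.608 3.892
v 0.306 -3.872 3.168
v -0.128 -3.8 3.268
v 0.153 -3.96 3.583
v -0.202 -2.777 3.854
v 0.079 -2.937 4.169
v -0.309 -3.497 3.907
v 0.441 -3.543 2.891
v 0.722 -3.703 3.206
v 0.367 -2.52 3.477
v 0.648 -2.68 3.792
v 0.829 -2.983 3.153
v 0.781 -3.054 4.006
v 0.826 -3.686 3.644
v 0.962 -3.357 3.367
v 0.934 -2.966 3.591
v 0.429 -3.213 4.24
v 0.474 -3.845 3.877
v 0.041 -3.773 3.978
v 0.012 -3.382 4.202
v 0.714 -3.499 4.039
v 0.046 -2.635 3.183
v 0.091 -3.267 2.82
v 0.508 -3.098 2.858
v 0.479 -2.707 3.082
v -0.306 -2.794 3.416
v -0.261 -3.426 3.054
v -0.414 -3.514 3.469
v -0.442 -3.123 3.693
v -0.194 -2.981 3.021
v 1.166 2.217 1.846
v 0.609 1.549 2.434
v 0.857 2.848 2.269
v 0.3 2.18 2.857
v 2.1 2.14 2.643
v 1.543 1.472 3.231
v 1.791 2.771 3.066
v 1.234 2.103 3.654
f 2 1 4
f 2 4 3
f 4 1 5
f 4 5 3
f 5 1 6
f 5 6 3
f 6 1 7
f 6 7 3
f 7 1 8
f 7 8 3
f 8 1 9
f 8 9 3
f 9 1 10
f 9 10 3
f 10 1 11
f 10 11 3
f 11 1 12
f 11 12 3
f 12 1 13
f 12 13 3
f 13 1 2
f 13 2 3
f 15 14 17
f 15 17 16
f 17 14 18
f 17 18 16
f 18 14 19
f 18 19 16
f 19 14 20
f 19 20 16
f 20 14 21
f 20 21 16
f 21 14 22
f 21 22 16
f 22 14 23
f 22 23 16
f 23 14 24
f 23 24 16
f 24 14 25
f 24 25 16
f 25 14 26
f 25 26 16
f 26 14 27
f 26 27 16
f 27 14 15
f 27 15 16
f 28 65 44
f 65 39 68
f 44 68 33
f 65 68 44
f 28 44 40
f 44 33 45
f 40 45 29
f 44 45 40
f 28 40 49
f 40 29 50
f 49 50 35
f 40 50 49
f 28 49 61
f 49 35 64
f 61 64 38
f 49 64 61
f 28 61 65
f 61 38 69
f 65 69 39
f 61 69 65
f 29 45 56
f 45 33 59
f 56 59 37
f 45 59 56
f 33 68 46
f 68 39 67
f 46 67 32
f 68 67 46
f 39 69 66
f 69 38 62
f 66 62 30
f 69 62 66
f 38 64 63
f 64 35 51
f 63 51 34
f 64 51 63
f 35 50 55
f 50 29 52
f 55 52 36
f 50 52 55
f 31 57 43
f 57 37 58
f 43 58 32
f 57 58 43
f 31 43 41
f 43 32 42
f 41 42 30
f 43 42 41
f 31 41 48
f 41 30 47
f 48 47 34
f 41 47 48
f 31 48 53
f 48 34 54
f 53 54 36
f 48 54 53
f 31 53 57
f 53 36 60
f 57 60 37
f 53 60 57
f 32 58 46
f 58 37 59
f 46 59 33
f 58 59 46
f 30 42 66
f 42 32 67
f 66 67 39
f 42 67 66
f 34 47 63
f 47 30 62
f 63 62 38
f 47 62 63
f 36 54 55
f 54 34 51
f 55 51 35
f 54 51 55
f 37 60 56
f 60 36 52
f 56 52 29
f 60 52 56
f 71 73 70
f 74 71 70
f 70 73 72
f 72 74 70
f 71 77 73
f 75 71 74
f 75 77 71
f 73 77 72
f 76 74 72
f 72 77 76
f 76 75 74
f 77 75 76



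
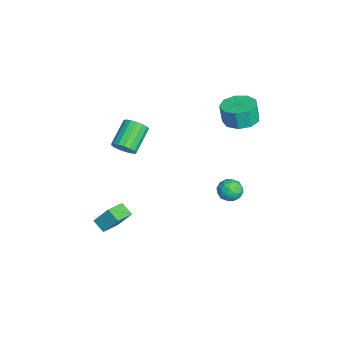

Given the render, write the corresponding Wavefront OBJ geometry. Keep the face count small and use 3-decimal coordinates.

v -3.473 3.994 3.271
v -2.452 3.747 3.283
v -2.507 3.578 4.52
v -3.527 3.826 4.509
v -2.534 4.454 3.376
v -2.589 4.286 4.613
v -3.056 4.947 3.42
v -3.111 4.778 4.657
v -3.772 4.993 3.394
v -3.827 4.825 4.632
v -4.348 4.573 3.311
v -4.403 4.404 4.549
v -4.515 3.881 3.21
v -4.57 3.713 4.447
v -4.194 3.243 3.137
v -4.248 3.074 4.374
v -3.535 2.956 3.127
v -3.59 2.787 4.364
v -2.847 3.155 3.185
v -2.902 2.986 4.422
v -2.065 -2.946 -4.467
v -2.642 -3.469 -3.976
v -1.835 -2.13 -3.328
v -2.411 -2.653 -2.837
v -1.029 -3.747 -4.103
v -1.605 -4.27 -3.612
v -0.798 -2.931 -2.964
v -1.375 -3.454 -2.473
v -2.854 3.741 -2.787
v -2.45 4.111 -2.206
v -2.85 2.649 -2.094
v -2.446 3.019 -1.513
v -3.207 3.217 -1.659
v -3.209 3.891 -2.087
v -2.091 2.869 -2.213
v -2.093 3.543 -2.641
v -1.978 3.572 -1.851
v -2.668 3.787 -1.509
v -2.632 2.973 -2.791
v -3.322 3.188 -2.449
v -2.652 4.022 -2.557
v -2.648 2.738 -1.743
v -3.095 2.854 -1.829
v -2.858 3.072 -1.487
v -3.098 3.893 -2.488
v -2.861 4.11 -2.146
v -3.306 3.585 -1.825
v -2.439 2.65 -2.154
v -2.202 2.867 -1.812
v -2.442 3.688 -2.813
v -2.205 3.906 -2.471
v -1.994 3.175 -2.475
v -2.137 3.923 -2.007
v -2.136 3.281 -1.599
v -1.927 3.192 -2.011
v -1.928 3.589 -2.262
v -2.543 4.049 -1.806
v -2.541 3.407 -1.398
v -2.988 3.523 -1.484
v -2.989 3.92 -1.736
v -2.266 3.732 -1.597
v -2.759 3.353 -2.902
v -2.757 2.711 -2.494
v -2.311 2.84 -2.564
v -2.312 3.237 -2.816
v -3.164 3.479 -2.701
v -3.163 2.837 -2.293
v -3.372 3.171 -2.038
v -3.373 3.568 -2.289
v -3.034 3.028 -2.703
v -1.051 -2.535 3.005
v -0.743 -2.827 3.611
v -2.001 -2.097 4.602
v -2.309 -1.805 3.995
v -0.585 -2.512 3.579
v -1.843 -1.782 4.57
v -0.534 -2.202 3.416
v -1.792 -1.472 4.407
v -0.601 -1.968 3.159
v -1.859 -1.238 4.149
v -0.771 -1.864 2.866
v -2.029 -1.134 3.856
v -1.005 -1.914 2.605
v -2.263 -1.184 3.596
v -1.25 -2.106 2.436
v -2.508 -1.376 3.426
v -1.449 -2.396 2.397
v -2.707 -1.666 3.387
v -1.557 -2.718 2.497
v -2.815 -1.988 3.488
v -1.549 -2.998 2.714
v -2.807 -2.268 3.704
v -1.427 -3.172 2.997
v -2.685 -2.442 3.988
v -1.219 -3.2 3.282
v -2.477 -2.47 4.273
v -0.972 -3.076 3.504
v -2.23 -2.346 4.494
f 2 1 5
f 2 5 3
f 3 5 6
f 3 6 4
f 5 1 7
f 5 7 6
f 6 7 8
f 6 8 4
f 7 1 9
f 7 9 8
f 8 9 10
f 8 10 4
f 9 1 11
f 9 11 10
f 10 11 12
f 10 12 4
f 11 1 13
f 11 13 12
f 12 13 14
f 12 14 4
f 13 1 15
f 13 15 14
f 14 15 16
f 14 16 4
f 15 1 17
f 15 17 16
f 16 17 18
f 16 18 4
f 17 1 19
f 17 19 18
f 18 19 20
f 18 20 4
f 19 1 2
f 19 2 20
f 20 2 3
f 20 3 4
f 22 24 21
f 25 22 21
f 21 24 23
f 23 25 21
f 22 28 24
f 26 22 25
f 26 28 22
f 24 28 23
f 27 25 23
f 23 28 27
f 27 26 25
f 28 26 27
f 29 66 45
f 66 40 69
f 45 69 34
f 66 69 45
f 29 45 41
f 45 34 46
f 41 46 30
f 45 46 41
f 29 41 50
f 41 30 51
f 50 51 36
f 41 51 50
f 29 50 62
f 50 36 65
f 62 65 39
f 50 65 62
f 29 62 66
f 62 39 70
f 66 70 40
f 62 70 66
f 30 46 57
f 46 34 60
f 57 60 38
f 46 60 57
f 34 69 47
f 69 40 68
f 47 68 33
f 69 68 47
f 40 70 67
f 70 39 63
f 67 63 31
f 70 63 67
f 39 65 64
f 65 36 52
f 64 52 35
f 65 52 64
f 36 51 56
f 51 30 53
f 56 53 37
f 51 53 56
f 32 58 44
f 58 38 59
f 44 59 33
f 58 59 44
f 32 44 42
f 44 33 43
f 42 43 31
f 44 43 42
f 32 42 49
f 42 31 48
f 49 48 35
f 42 48 49
f 32 49 54
f 49 35 55
f 54 55 37
f 49 55 54
f 32 54 58
f 54 37 61
f 58 61 38
f 54 61 58
f 33 59 47
f 59 38 60
f 47 60 34
f 59 60 47
f 31 43 67
f 43 33 68
f 67 68 40
f 43 68 67
f 35 48 64
f 48 31 63
f 64 63 39
f 48 63 64
f 37 55 56
f 55 35 52
f 56 52 36
f 55 52 56
f 38 61 57
f 61 37 53
f 57 53 30
f 61 53 57
f 72 71 75
f 72 75 73
f 73 75 76
f 73 76 74
f 75 71 77
f 75 77 76
f 76 77 78
f 76 78 74
f 77 71 79
f 77 79 78
f 78 79 80
f 78 80 74
f 79 71 81
f 79 81 80
f 80 81 82
f 80 82 74
f 81 71 83
f 81 83 82
f 82 83 84
f 82 84 74
f 83 71 85
f 83 85 84
f 84 85 86
f 84 86 74
f 85 71 87
f 85 87 86
f 86 87 88
f 86 88 74
f 87 71 89
f 87 89 88
f 88 89 90
f 88 90 74
f 89 71 91
f 89 91 90
f 90 91 92
f 90 92 74
f 91 71 93
f 91 93 92
f 92 93 94
f 92 94 74
f 93 71 95
f 93 95 94
f 94 95 96
f 94 96 74
f 95 71 97
f 95 97 96
f 96 97 98
f 96 98 74
f 97 71 72
f 97 72 98
f 98 72 73
f 98 73 74



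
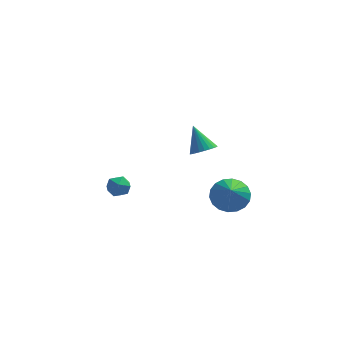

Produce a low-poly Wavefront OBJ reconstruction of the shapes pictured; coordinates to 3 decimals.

v -1.807 0.682 -2.583
v -1.17 0.518 -2.768
v -2.13 -0.358 -2.772
v -1.493 -0.522 -2.957
v -1.632 -0.374 -2.305
v -1.432 0.269 -2.188
v -1.868 -0.109 -3.352
v -1.668 0.534 -3.235
v -1.208 0.028 -3.243
v -1.062 -0.135 -2.596
v -2.238 0.295 -2.944
v -2.092 0.132 -2.297
v 3.672 -0.336 -2.909
v 4.172 0.292 -2.33
v 3.728 -1.484 -1.711
v 3.752 0.378 -2.228
v 3.316 0.323 -2.261
v 2.951 0.137 -2.423
v 2.729 -0.143 -2.681
v 2.693 -0.461 -2.984
v 2.852 -0.754 -3.272
v 3.173 -0.964 -3.488
v 3.593 -1.05 -3.59
v 4.029 -0.995 -3.557
v 4.394 -0.809 -3.395
v 4.616 -0.529 -3.137
v 4.652 -0.211 -2.834
v 4.493 0.082 -2.546
v 2.543 -4.259 2.96
v 2.925 -3.749 2.827
v 2.037 -3.581 4.1
v 2.715 -3.689 2.698
v 2.479 -3.715 2.609
v 2.253 -3.824 2.573
v 2.071 -4 2.596
v 1.961 -4.214 2.675
v 1.939 -4.435 2.797
v 2.01 -4.63 2.943
v 2.162 -4.768 3.093
v 2.372 -4.828 3.221
v 2.608 -4.802 3.311
v 2.834 -4.693 3.346
v 3.016 -4.518 3.323
v 3.126 -4.303 3.244
v 3.147 -4.082 3.123
v 3.076 -3.887 2.976
f 1 12 6
f 1 6 2
f 1 2 8
f 1 8 11
f 1 11 12
f 2 6 10
f 6 12 5
f 12 11 3
f 11 8 7
f 8 2 9
f 4 10 5
f 4 5 3
f 4 3 7
f 4 7 9
f 4 9 10
f 5 10 6
f 3 5 12
f 7 3 11
f 9 7 8
f 10 9 2
f 14 13 16
f 14 16 15
f 16 13 17
f 16 17 15
f 17 13 18
f 17 18 15
f 18 13 19
f 18 19 15
f 19 13 20
f 19 20 15
f 20 13 21
f 20 21 15
f 21 13 22
f 21 22 15
f 22 13 23
f 22 23 15
f 23 13 24
f 23 24 15
f 24 13 25
f 24 25 15
f 25 13 26
f 25 26 15
f 26 13 27
f 26 27 15
f 27 13 28
f 27 28 15
f 28 13 14
f 28 14 15
f 30 29 32
f 30 32 31
f 32 29 33
f 32 33 31
f 33 29 34
f 33 34 31
f 34 29 35
f 34 35 31
f 35 29 36
f 35 36 31
f 36 29 37
f 36 37 31
f 37 29 38
f 37 38 31
f 38 29 39
f 38 39 31
f 39 29 40
f 39 40 31
f 40 29 41
f 40 41 31
f 41 29 42
f 41 42 31
f 42 29 43
f 42 43 31
f 43 29 44
f 43 44 31
f 44 29 45
f 44 45 31
f 45 29 46
f 45 46 31
f 46 29 30
f 46 30 31



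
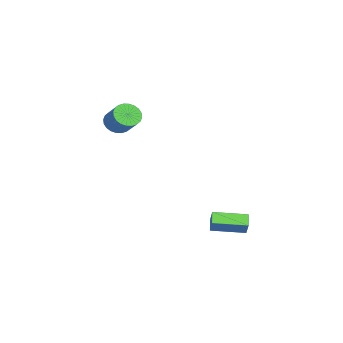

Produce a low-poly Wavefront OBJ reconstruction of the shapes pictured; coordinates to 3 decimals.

v 2.16 1.437 -3.701
v 2.593 1.558 -2.992
v 1.98 3.197 -3.893
v 2.413 3.319 -3.184
v 2.867 1.461 -4.136
v 3.3 1.583 -3.427
v 2.687 3.222 -4.328
v 3.12 3.343 -3.619
v 1.197 -3.175 2.424
v 1.723 -3.666 2.213
v 2.608 -3.077 3.044
v 2.083 -2.585 3.256
v 1.763 -3.452 2.018
v 2.649 -2.863 2.849
v 1.717 -3.195 1.885
v 2.603 -2.606 2.716
v 1.593 -2.936 1.834
v 2.478 -2.346 2.665
v 1.407 -2.712 1.873
v 2.293 -2.123 2.704
v 1.19 -2.559 1.996
v 2.076 -1.97 2.827
v 0.974 -2.5 2.184
v 1.86 -1.911 3.015
v 0.792 -2.544 2.409
v 1.678 -1.954 3.24
v 0.672 -2.683 2.636
v 1.557 -2.094 3.467
v 0.631 -2.897 2.831
v 1.517 -2.308 3.662
v 0.677 -3.154 2.964
v 1.563 -2.565 3.795
v 0.802 -3.414 3.015
v 1.687 -2.824 3.846
v 0.987 -3.637 2.976
v 1.873 -3.048 3.807
v 1.204 -3.79 2.853
v 2.09 -3.201 3.684
v 1.42 -3.849 2.665
v 2.306 -3.26 3.496
v 1.602 -3.806 2.44
v 2.488 -3.216 3.271
f 2 4 1
f 5 2 1
f 1 4 3
f 3 5 1
f 2 8 4
f 6 2 5
f 6 8 2
f 4 8 3
f 7 5 3
f 3 8 7
f 7 6 5
f 8 6 7
f 10 9 13
f 10 13 11
f 11 13 14
f 11 14 12
f 13 9 15
f 13 15 14
f 14 15 16
f 14 16 12
f 15 9 17
f 15 17 16
f 16 17 18
f 16 18 12
f 17 9 19
f 17 19 18
f 18 19 20
f 18 20 12
f 19 9 21
f 19 21 20
f 20 21 22
f 20 22 12
f 21 9 23
f 21 23 22
f 22 23 24
f 22 24 12
f 23 9 25
f 23 25 24
f 24 25 26
f 24 26 12
f 25 9 27
f 25 27 26
f 26 27 28
f 26 28 12
f 27 9 29
f 27 29 28
f 28 29 30
f 28 30 12
f 29 9 31
f 29 31 30
f 30 31 32
f 30 32 12
f 31 9 33
f 31 33 32
f 32 33 34
f 32 34 12
f 33 9 35
f 33 35 34
f 34 35 36
f 34 36 12
f 35 9 37
f 35 37 36
f 36 37 38
f 36 38 12
f 37 9 39
f 37 39 38
f 38 39 40
f 38 40 12
f 39 9 41
f 39 41 40
f 40 41 42
f 40 42 12
f 41 9 10
f 41 10 42
f 42 10 11
f 42 11 12



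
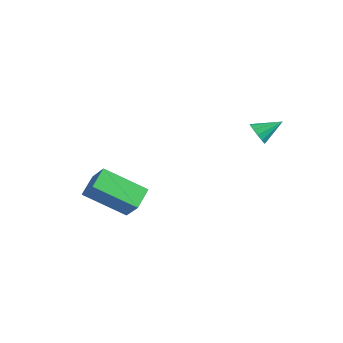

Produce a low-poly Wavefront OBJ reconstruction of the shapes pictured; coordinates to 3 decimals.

v 2.904 -0.496 0.507
v 3.184 -0.37 0.074
v 3.336 0.356 1.033
v 2.924 -0.224 0.052
v 2.658 -0.165 0.174
v 2.47 -0.21 0.401
v 2.42 -0.347 0.662
v 2.524 -0.53 0.874
v 2.748 -0.703 0.969
v 3.022 -0.809 0.917
v 3.259 -0.817 0.735
v 3.383 -0.722 0.48
v 3.355 -0.555 0.234
v -2.519 -4.496 -3.797
v -2.922 -3.634 -3.351
v -1.229 -3.357 -4.834
v -1.631 -2.495 -4.389
v -1.729 -4.585 -2.911
v -2.131 -3.723 -2.466
v -0.438 -3.446 -3.949
v -0.841 -2.584 -3.503
f 2 1 4
f 2 4 3
f 4 1 5
f 4 5 3
f 5 1 6
f 5 6 3
f 6 1 7
f 6 7 3
f 7 1 8
f 7 8 3
f 8 1 9
f 8 9 3
f 9 1 10
f 9 10 3
f 10 1 11
f 10 11 3
f 11 1 12
f 11 12 3
f 12 1 13
f 12 13 3
f 13 1 2
f 13 2 3
f 15 17 14
f 18 15 14
f 14 17 16
f 16 18 14
f 15 21 17
f 19 15 18
f 19 21 15
f 17 21 16
f 20 18 16
f 16 21 20
f 20 19 18
f 21 19 20



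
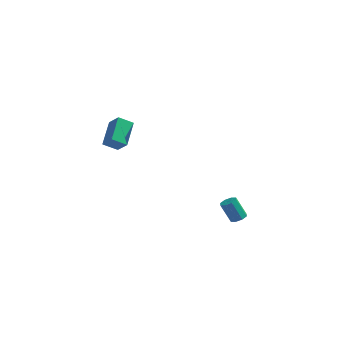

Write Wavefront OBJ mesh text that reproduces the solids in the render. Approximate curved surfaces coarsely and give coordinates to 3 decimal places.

v -4.381 -2.186 -0.356
v -4.576 -0.665 0.587
v -3.633 -1.761 -0.885
v -3.828 -0.24 0.057
v -3.672 -2.54 0.363
v -3.867 -1.019 1.305
v -2.924 -2.115 -0.167
v -3.119 -0.594 0.776
v 4.231 -3.911 -3.507
v 4.55 -3.552 -3.338
v 3.949 -3.569 -2.163
v 3.629 -3.929 -2.333
v 4.229 -3.401 -3.501
v 3.627 -3.419 -2.326
v 3.908 -3.55 -3.667
v 3.307 -3.567 -2.492
v 3.777 -3.91 -3.74
v 3.175 -3.927 -2.565
v 3.911 -4.271 -3.677
v 3.31 -4.288 -2.502
v 4.233 -4.421 -3.514
v 3.631 -4.439 -2.339
v 4.553 -4.273 -3.348
v 3.952 -4.29 -2.173
v 4.685 -3.913 -3.275
v 4.083 -3.93 -2.1
f 2 4 1
f 5 2 1
f 1 4 3
f 3 5 1
f 2 8 4
f 6 2 5
f 6 8 2
f 4 8 3
f 7 5 3
f 3 8 7
f 7 6 5
f 8 6 7
f 10 9 13
f 10 13 11
f 11 13 14
f 11 14 12
f 13 9 15
f 13 15 14
f 14 15 16
f 14 16 12
f 15 9 17
f 15 17 16
f 16 17 18
f 16 18 12
f 17 9 19
f 17 19 18
f 18 19 20
f 18 20 12
f 19 9 21
f 19 21 20
f 20 21 22
f 20 22 12
f 21 9 23
f 21 23 22
f 22 23 24
f 22 24 12
f 23 9 25
f 23 25 24
f 24 25 26
f 24 26 12
f 25 9 10
f 25 10 26
f 26 10 11
f 26 11 12



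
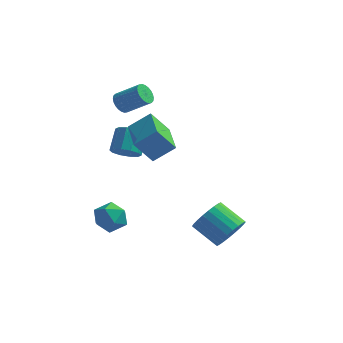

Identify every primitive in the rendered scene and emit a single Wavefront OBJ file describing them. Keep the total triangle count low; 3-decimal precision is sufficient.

v -3.722 2.212 2.999
v -3.344 2.039 2.46
v -2.001 2.036 3.402
v -2.378 2.208 3.941
v -3.335 2.304 2.448
v -1.992 2.301 3.389
v -3.384 2.555 2.519
v -2.041 2.552 3.46
v -3.485 2.753 2.664
v -2.142 2.75 3.605
v -3.622 2.869 2.859
v -2.279 2.866 3.8
v -3.774 2.885 3.076
v -2.431 2.882 4.017
v -3.918 2.798 3.281
v -2.575 2.795 4.222
v -4.032 2.622 3.444
v -2.689 2.619 4.385
v -4.099 2.384 3.538
v -2.756 2.381 4.48
v -4.108 2.119 3.551
v -2.765 2.116 4.492
v -4.059 1.868 3.48
v -2.716 1.865 4.421
v -3.958 1.67 3.335
v -2.615 1.667 4.276
v -3.821 1.554 3.14
v -2.478 1.551 4.081
v -3.669 1.538 2.923
v -2.326 1.535 3.864
v -3.525 1.625 2.718
v -2.182 1.622 3.659
v -3.411 1.801 2.555
v -2.068 1.798 3.496
v -0.613 -2.387 1.9
v -1.48 -2.782 3.185
v -1.536 -0.39 1.891
v -2.403 -0.785 3.176
v 0.443 -1.895 2.764
v -0.424 -2.29 4.049
v -0.48 0.102 2.755
v -1.347 -0.293 4.04
v -3.079 -1.642 -2.107
v -2.422 -1.43 -2.858
v -3.458 -3.07 -2.842
v -2.801 -2.858 -3.593
v -2.455 -3.068 -2.656
v -2.221 -2.185 -2.202
v -3.659 -2.315 -3.498
v -3.425 -1.432 -3.044
v -2.78 -1.846 -3.717
v -2.036 -2.311 -3.197
v -3.844 -2.189 -2.503
v -3.1 -2.654 -1.983
v -3.39 1.799 -0.538
v -2.591 1.597 -0.295
v -2.61 2.718 0.701
v -3.41 2.921 0.458
v -2.557 1.949 -0.691
v -2.577 3.071 0.305
v -2.842 2.245 -1.029
v -2.862 3.366 -0.033
v -3.336 2.37 -1.179
v -3.356 3.491 -0.183
v -3.851 2.277 -1.085
v -3.871 3.398 -0.089
v -4.19 2.002 -0.781
v -4.209 3.123 0.215
v -4.223 1.649 -0.385
v -4.243 2.771 0.611
v -3.938 1.354 -0.047
v -3.958 2.475 0.949
v -3.444 1.229 0.103
v -3.464 2.35 1.099
v -2.929 1.322 0.009
v -2.949 2.443 1.005
v 3.721 -3.422 -2.008
v 4.284 -3.351 -1.137
v 2.903 -2.887 -0.281
v 2.339 -2.958 -1.152
v 4.319 -2.975 -1.284
v 2.938 -2.511 -0.429
v 4.263 -2.667 -1.542
v 2.882 -2.202 -0.687
v 4.124 -2.474 -1.871
v 2.743 -2.009 -1.015
v 3.924 -2.425 -2.221
v 2.543 -1.96 -1.365
v 3.693 -2.528 -2.538
v 2.312 -2.063 -1.682
v 3.466 -2.767 -2.774
v 2.085 -2.303 -1.919
v 3.278 -3.106 -2.894
v 1.897 -2.641 -2.038
v 3.157 -3.493 -2.879
v 1.776 -3.029 -2.023
v 3.122 -3.869 -2.731
v 1.741 -3.405 -1.876
v 3.178 -4.178 -2.473
v 1.797 -3.713 -1.618
v 3.317 -4.371 -2.145
v 1.936 -3.906 -1.289
v 3.517 -4.42 -1.795
v 2.136 -3.955 -0.939
v 3.748 -4.317 -1.478
v 2.367 -3.852 -0.622
v 3.975 -4.077 -1.241
v 2.594 -3.613 -0.386
v 4.163 -3.739 -1.122
v 2.782 -3.274 -0.266
f 2 1 5
f 2 5 3
f 3 5 6
f 3 6 4
f 5 1 7
f 5 7 6
f 6 7 8
f 6 8 4
f 7 1 9
f 7 9 8
f 8 9 10
f 8 10 4
f 9 1 11
f 9 11 10
f 10 11 12
f 10 12 4
f 11 1 13
f 11 13 12
f 12 13 14
f 12 14 4
f 13 1 15
f 13 15 14
f 14 15 16
f 14 16 4
f 15 1 17
f 15 17 16
f 16 17 18
f 16 18 4
f 17 1 19
f 17 19 18
f 18 19 20
f 18 20 4
f 19 1 21
f 19 21 20
f 20 21 22
f 20 22 4
f 21 1 23
f 21 23 22
f 22 23 24
f 22 24 4
f 23 1 25
f 23 25 24
f 24 25 26
f 24 26 4
f 25 1 27
f 25 27 26
f 26 27 28
f 26 28 4
f 27 1 29
f 27 29 28
f 28 29 30
f 28 30 4
f 29 1 31
f 29 31 30
f 30 31 32
f 30 32 4
f 31 1 33
f 31 33 32
f 32 33 34
f 32 34 4
f 33 1 2
f 33 2 34
f 34 2 3
f 34 3 4
f 36 38 35
f 39 36 35
f 35 38 37
f 37 39 35
f 36 42 38
f 40 36 39
f 40 42 36
f 38 42 37
f 41 39 37
f 37 42 41
f 41 40 39
f 42 40 41
f 43 54 48
f 43 48 44
f 43 44 50
f 43 50 53
f 43 53 54
f 44 48 52
f 48 54 47
f 54 53 45
f 53 50 49
f 50 44 51
f 46 52 47
f 46 47 45
f 46 45 49
f 46 49 51
f 46 51 52
f 47 52 48
f 45 47 54
f 49 45 53
f 51 49 50
f 52 51 44
f 56 55 59
f 56 59 57
f 57 59 60
f 57 60 58
f 59 55 61
f 59 61 60
f 60 61 62
f 60 62 58
f 61 55 63
f 61 63 62
f 62 63 64
f 62 64 58
f 63 55 65
f 63 65 64
f 64 65 66
f 64 66 58
f 65 55 67
f 65 67 66
f 66 67 68
f 66 68 58
f 67 55 69
f 67 69 68
f 68 69 70
f 68 70 58
f 69 55 71
f 69 71 70
f 70 71 72
f 70 72 58
f 71 55 73
f 71 73 72
f 72 73 74
f 72 74 58
f 73 55 75
f 73 75 74
f 74 75 76
f 74 76 58
f 75 55 56
f 75 56 76
f 76 56 57
f 76 57 58
f 78 77 81
f 78 81 79
f 79 81 82
f 79 82 80
f 81 77 83
f 81 83 82
f 82 83 84
f 82 84 80
f 83 77 85
f 83 85 84
f 84 85 86
f 84 86 80
f 85 77 87
f 85 87 86
f 86 87 88
f 86 88 80
f 87 77 89
f 87 89 88
f 88 89 90
f 88 90 80
f 89 77 91
f 89 91 90
f 90 91 92
f 90 92 80
f 91 77 93
f 91 93 92
f 92 93 94
f 92 94 80
f 93 77 95
f 93 95 94
f 94 95 96
f 94 96 80
f 95 77 97
f 95 97 96
f 96 97 98
f 96 98 80
f 97 77 99
f 97 99 98
f 98 99 100
f 98 100 80
f 99 77 101
f 99 101 100
f 100 101 102
f 100 102 80
f 101 77 103
f 101 103 102
f 102 103 104
f 102 104 80
f 103 77 105
f 103 105 104
f 104 105 106
f 104 106 80
f 105 77 107
f 105 107 106
f 106 107 108
f 106 108 80
f 107 77 109
f 107 109 108
f 108 109 110
f 108 110 80
f 109 77 78
f 109 78 110
f 110 78 79
f 110 79 80



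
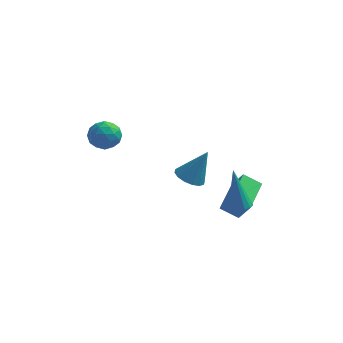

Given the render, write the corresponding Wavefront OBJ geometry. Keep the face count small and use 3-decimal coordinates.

v -3.676 0.242 3.892
v -3.145 0.877 3.819
v -2.775 -0.577 3.321
v -2.244 0.058 3.248
v -2.428 -0.246 3.999
v -2.984 0.26 4.352
v -2.936 0.04 2.788
v -3.492 0.546 3.141
v -2.687 0.752 3.137
v -2.374 0.575 3.885
v -3.546 -0.275 3.255
v -3.233 -0.452 4.003
v -3.489 0.631 3.905
v -2.431 -0.331 3.235
v -2.539 -0.51 3.676
v -2.227 -0.137 3.633
v -3.395 0.269 4.219
v -3.083 0.642 4.176
v -2.662 -0.018 4.282
v -2.837 -0.342 2.964
v -2.525 0.031 2.921
v -3.693 0.437 3.507
v -3.381 0.81 3.464
v -3.258 0.318 2.858
v -2.908 0.931 3.461
v -2.379 0.449 3.126
v -2.785 0.439 2.856
v -3.112 0.736 3.063
v -2.724 0.827 3.901
v -2.195 0.346 3.566
v -2.303 0.167 4.008
v -2.63 0.465 4.215
v -2.455 0.754 3.501
v -3.725 -0.046 3.574
v -3.196 -0.527 3.239
v -3.29 -0.165 2.925
v -3.617 0.133 3.132
v -3.541 -0.149 4.014
v -3.012 -0.631 3.679
v -2.808 -0.436 4.077
v -3.135 -0.139 4.284
v -3.465 -0.454 3.639
v 2.152 1.304 -1.579
v 2.734 1.058 -0.571
v 2.367 3.173 -1.247
v 2.949 2.927 -0.239
v 3.051 1.293 -2.101
v 3.633 1.047 -1.093
v 3.266 3.162 -1.769
v 3.848 2.916 -0.761
v 0.488 2.482 -0.473
v 0.936 3.051 -0.813
v 1.272 2.838 1.153
v 0.592 3.246 -0.69
v 0.22 3.235 -0.508
v -0.08 3.023 -0.317
v -0.228 2.666 -0.168
v -0.184 2.26 -0.101
v 0.04 1.913 -0.133
v 0.385 1.719 -0.257
v 0.757 1.73 -0.438
v 1.057 1.942 -0.629
v 1.205 2.299 -0.778
v 1.16 2.705 -0.846
v 3.415 -0.352 0.06
v 3.962 -0.347 0.177
v 2.965 0.072 2.14
v 3.898 -0.073 0.107
v 3.704 0.126 0.025
v 3.433 0.197 -0.048
v 3.156 0.121 -0.092
v 2.95 -0.082 -0.096
v 2.867 -0.358 -0.057
v 2.932 -0.632 0.013
v 3.126 -0.831 0.095
v 3.397 -0.901 0.168
v 3.673 -0.825 0.212
v 3.88 -0.622 0.216
f 1 38 17
f 38 12 41
f 17 41 6
f 38 41 17
f 1 17 13
f 17 6 18
f 13 18 2
f 17 18 13
f 1 13 22
f 13 2 23
f 22 23 8
f 13 23 22
f 1 22 34
f 22 8 37
f 34 37 11
f 22 37 34
f 1 34 38
f 34 11 42
f 38 42 12
f 34 42 38
f 2 18 29
f 18 6 32
f 29 32 10
f 18 32 29
f 6 41 19
f 41 12 40
f 19 40 5
f 41 40 19
f 12 42 39
f 42 11 35
f 39 35 3
f 42 35 39
f 11 37 36
f 37 8 24
f 36 24 7
f 37 24 36
f 8 23 28
f 23 2 25
f 28 25 9
f 23 25 28
f 4 30 16
f 30 10 31
f 16 31 5
f 30 31 16
f 4 16 14
f 16 5 15
f 14 15 3
f 16 15 14
f 4 14 21
f 14 3 20
f 21 20 7
f 14 20 21
f 4 21 26
f 21 7 27
f 26 27 9
f 21 27 26
f 4 26 30
f 26 9 33
f 30 33 10
f 26 33 30
f 5 31 19
f 31 10 32
f 19 32 6
f 31 32 19
f 3 15 39
f 15 5 40
f 39 40 12
f 15 40 39
f 7 20 36
f 20 3 35
f 36 35 11
f 20 35 36
f 9 27 28
f 27 7 24
f 28 24 8
f 27 24 28
f 10 33 29
f 33 9 25
f 29 25 2
f 33 25 29
f 44 46 43
f 47 44 43
f 43 46 45
f 45 47 43
f 44 50 46
f 48 44 47
f 48 50 44
f 46 50 45
f 49 47 45
f 45 50 49
f 49 48 47
f 50 48 49
f 52 51 54
f 52 54 53
f 54 51 55
f 54 55 53
f 55 51 56
f 55 56 53
f 56 51 57
f 56 57 53
f 57 51 58
f 57 58 53
f 58 51 59
f 58 59 53
f 59 51 60
f 59 60 53
f 60 51 61
f 60 61 53
f 61 51 62
f 61 62 53
f 62 51 63
f 62 63 53
f 63 51 64
f 63 64 53
f 64 51 52
f 64 52 53
f 66 65 68
f 66 68 67
f 68 65 69
f 68 69 67
f 69 65 70
f 69 70 67
f 70 65 71
f 70 71 67
f 71 65 72
f 71 72 67
f 72 65 73
f 72 73 67
f 73 65 74
f 73 74 67
f 74 65 75
f 74 75 67
f 75 65 76
f 75 76 67
f 76 65 77
f 76 77 67
f 77 65 78
f 77 78 67
f 78 65 66
f 78 66 67



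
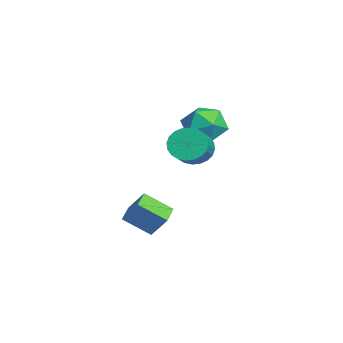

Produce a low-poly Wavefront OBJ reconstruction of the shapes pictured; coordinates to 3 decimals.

v 1.859 -2.298 -3.481
v 1.565 -3.467 -2.639
v 2.295 -1.694 -2.49
v 2.001 -2.863 -1.648
v 2.819 -2.677 -3.672
v 2.525 -3.846 -2.83
v 3.255 -2.073 -2.681
v 2.961 -3.242 -1.839
v -0.52 -0.407 -0.232
v 0.024 0.082 -0.756
v 1.124 -0.364 -0.032
v 0.58 -0.853 0.492
v -0.05 0.312 -0.502
v 1.049 -0.134 0.222
v -0.196 0.433 -0.206
v 0.903 -0.014 0.518
v -0.391 0.425 0.086
v 0.708 -0.021 0.81
v -0.606 0.291 0.329
v 0.493 -0.155 1.053
v -0.807 0.051 0.487
v 0.292 -0.395 1.211
v -0.965 -0.259 0.536
v 0.134 -0.705 1.26
v -1.055 -0.591 0.467
v 0.044 -1.038 1.191
v -1.064 -0.896 0.292
v 0.036 -1.342 1.016
v -0.989 -1.126 0.038
v 0.11 -1.572 0.762
v -0.843 -1.246 -0.258
v 0.256 -1.693 0.466
v -0.648 -1.239 -0.55
v 0.451 -1.685 0.174
v -0.433 -1.105 -0.793
v 0.666 -1.551 -0.069
v -0.232 -0.865 -0.951
v 0.867 -1.311 -0.227
v -0.074 -0.555 -1
v 1.025 -1.001 -0.276
v 0.016 -0.222 -0.931
v 1.115 -0.669 -0.207
v -3.166 0.855 -0.765
v -2.526 1.419 -0
v -3.214 -0.619 0.36
v -2.574 -0.055 1.125
v -3.653 0.275 0.928
v -3.624 1.185 0.232
v -2.116 -0.385 0.128
v -2.087 0.525 -0.568
v -1.877 0.652 0.552
v -2.827 1.06 1.046
v -2.913 -0.26 -0.686
v -3.863 0.148 -0.192
f 2 4 1
f 5 2 1
f 1 4 3
f 3 5 1
f 2 8 4
f 6 2 5
f 6 8 2
f 4 8 3
f 7 5 3
f 3 8 7
f 7 6 5
f 8 6 7
f 10 9 13
f 10 13 11
f 11 13 14
f 11 14 12
f 13 9 15
f 13 15 14
f 14 15 16
f 14 16 12
f 15 9 17
f 15 17 16
f 16 17 18
f 16 18 12
f 17 9 19
f 17 19 18
f 18 19 20
f 18 20 12
f 19 9 21
f 19 21 20
f 20 21 22
f 20 22 12
f 21 9 23
f 21 23 22
f 22 23 24
f 22 24 12
f 23 9 25
f 23 25 24
f 24 25 26
f 24 26 12
f 25 9 27
f 25 27 26
f 26 27 28
f 26 28 12
f 27 9 29
f 27 29 28
f 28 29 30
f 28 30 12
f 29 9 31
f 29 31 30
f 30 31 32
f 30 32 12
f 31 9 33
f 31 33 32
f 32 33 34
f 32 34 12
f 33 9 35
f 33 35 34
f 34 35 36
f 34 36 12
f 35 9 37
f 35 37 36
f 36 37 38
f 36 38 12
f 37 9 39
f 37 39 38
f 38 39 40
f 38 40 12
f 39 9 41
f 39 41 40
f 40 41 42
f 40 42 12
f 41 9 10
f 41 10 42
f 42 10 11
f 42 11 12
f 43 54 48
f 43 48 44
f 43 44 50
f 43 50 53
f 43 53 54
f 44 48 52
f 48 54 47
f 54 53 45
f 53 50 49
f 50 44 51
f 46 52 47
f 46 47 45
f 46 45 49
f 46 49 51
f 46 51 52
f 47 52 48
f 45 47 54
f 49 45 53
f 51 49 50
f 52 51 44

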